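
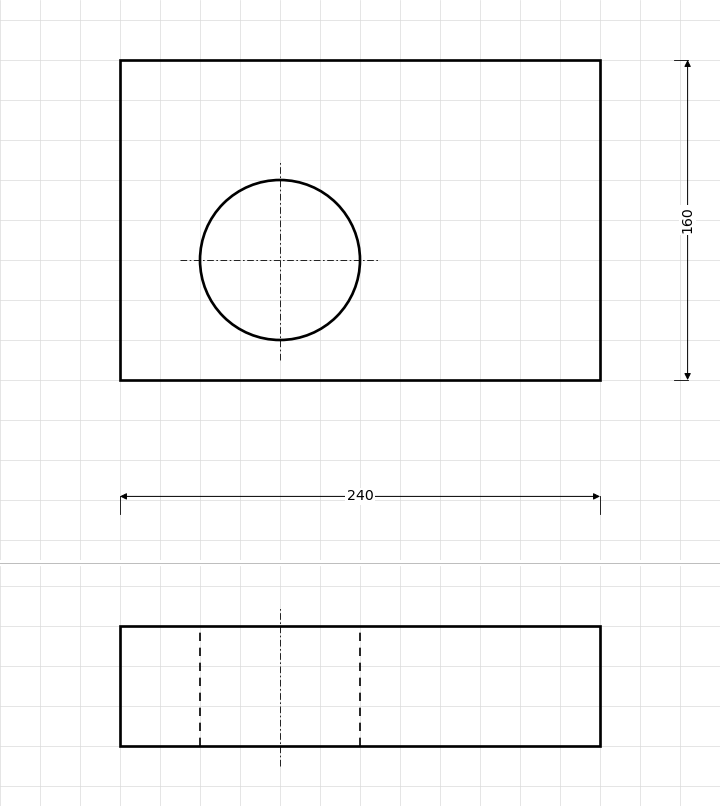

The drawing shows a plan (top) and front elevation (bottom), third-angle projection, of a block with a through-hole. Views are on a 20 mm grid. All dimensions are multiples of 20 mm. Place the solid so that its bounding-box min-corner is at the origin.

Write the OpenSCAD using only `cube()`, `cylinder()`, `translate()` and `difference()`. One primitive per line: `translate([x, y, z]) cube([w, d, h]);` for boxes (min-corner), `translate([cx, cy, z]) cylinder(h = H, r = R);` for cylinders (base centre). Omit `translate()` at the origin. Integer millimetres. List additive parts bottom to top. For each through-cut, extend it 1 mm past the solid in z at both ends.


difference() {
  cube([240, 160, 60]);
  translate([80, 60, -1]) cylinder(h = 62, r = 40);
}


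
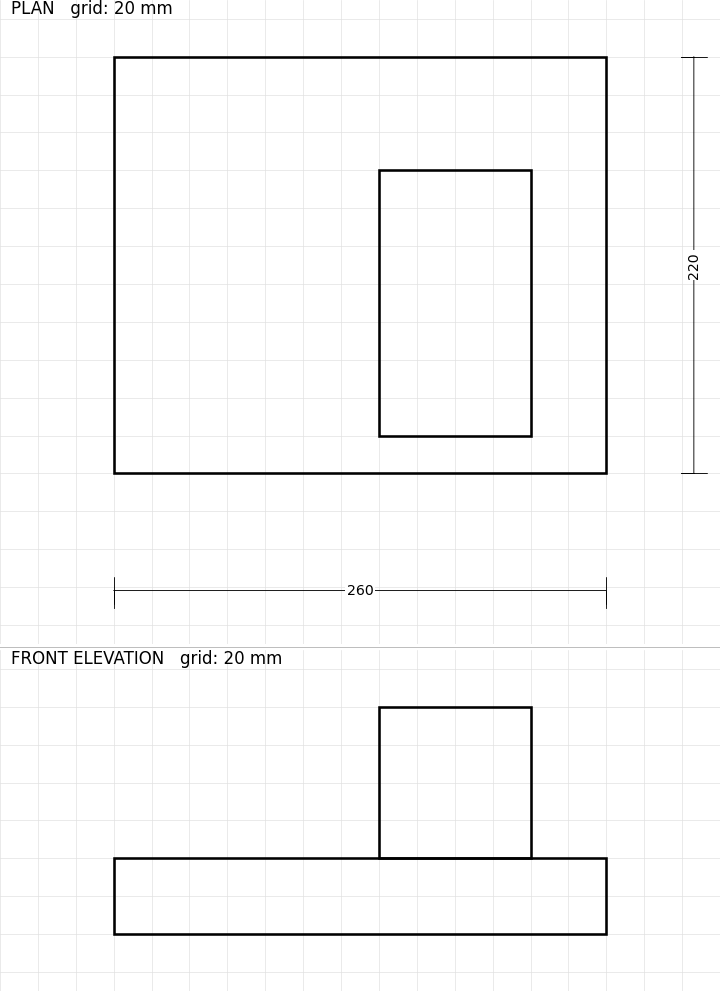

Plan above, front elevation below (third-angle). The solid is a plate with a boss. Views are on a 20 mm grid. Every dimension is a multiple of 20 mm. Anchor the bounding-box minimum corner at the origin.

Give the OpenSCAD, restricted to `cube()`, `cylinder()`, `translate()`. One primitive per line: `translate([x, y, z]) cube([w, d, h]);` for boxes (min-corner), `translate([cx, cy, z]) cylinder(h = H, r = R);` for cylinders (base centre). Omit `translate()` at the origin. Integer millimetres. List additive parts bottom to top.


cube([260, 220, 40]);
translate([140, 20, 40]) cube([80, 140, 80]);


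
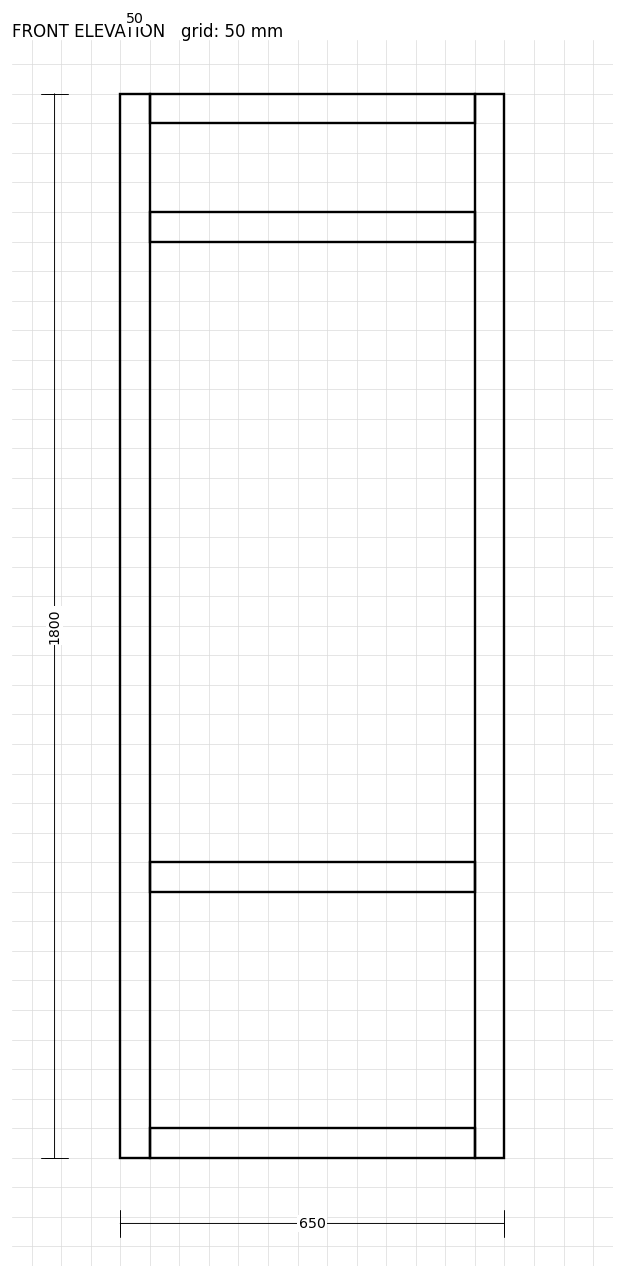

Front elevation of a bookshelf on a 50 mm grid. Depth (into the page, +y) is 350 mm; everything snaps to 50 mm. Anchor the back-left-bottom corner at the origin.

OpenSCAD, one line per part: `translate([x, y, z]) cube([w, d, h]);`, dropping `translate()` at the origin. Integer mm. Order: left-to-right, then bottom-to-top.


cube([50, 350, 1800]);
translate([50, 0, 0]) cube([550, 350, 50]);
translate([50, 0, 450]) cube([550, 350, 50]);
translate([50, 0, 1550]) cube([550, 350, 50]);
translate([50, 0, 1750]) cube([550, 350, 50]);
translate([600, 0, 0]) cube([50, 350, 1800]);


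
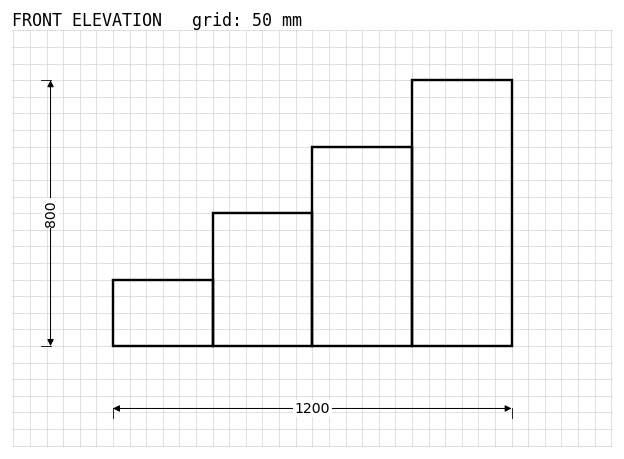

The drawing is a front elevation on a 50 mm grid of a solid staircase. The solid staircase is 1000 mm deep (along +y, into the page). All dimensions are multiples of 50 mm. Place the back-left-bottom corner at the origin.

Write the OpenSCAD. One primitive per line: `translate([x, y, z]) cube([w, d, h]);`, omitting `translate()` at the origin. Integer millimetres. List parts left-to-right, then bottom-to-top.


cube([300, 1000, 200]);
translate([300, 0, 0]) cube([300, 1000, 400]);
translate([600, 0, 0]) cube([300, 1000, 600]);
translate([900, 0, 0]) cube([300, 1000, 800]);


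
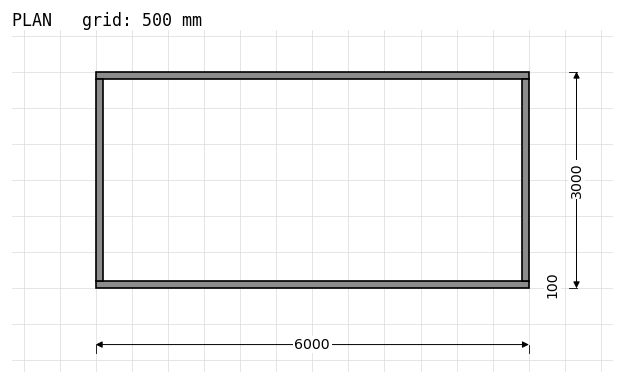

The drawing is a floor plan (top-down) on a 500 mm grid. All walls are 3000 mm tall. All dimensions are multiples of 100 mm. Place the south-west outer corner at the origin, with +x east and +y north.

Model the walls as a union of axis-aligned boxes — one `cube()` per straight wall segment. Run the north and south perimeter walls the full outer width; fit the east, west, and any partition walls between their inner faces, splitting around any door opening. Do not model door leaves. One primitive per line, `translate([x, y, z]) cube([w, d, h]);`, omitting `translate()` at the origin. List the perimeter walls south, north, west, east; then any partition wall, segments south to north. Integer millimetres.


cube([6000, 100, 3000]);
translate([0, 2900, 0]) cube([6000, 100, 3000]);
translate([0, 100, 0]) cube([100, 2800, 3000]);
translate([5900, 100, 0]) cube([100, 2800, 3000]);


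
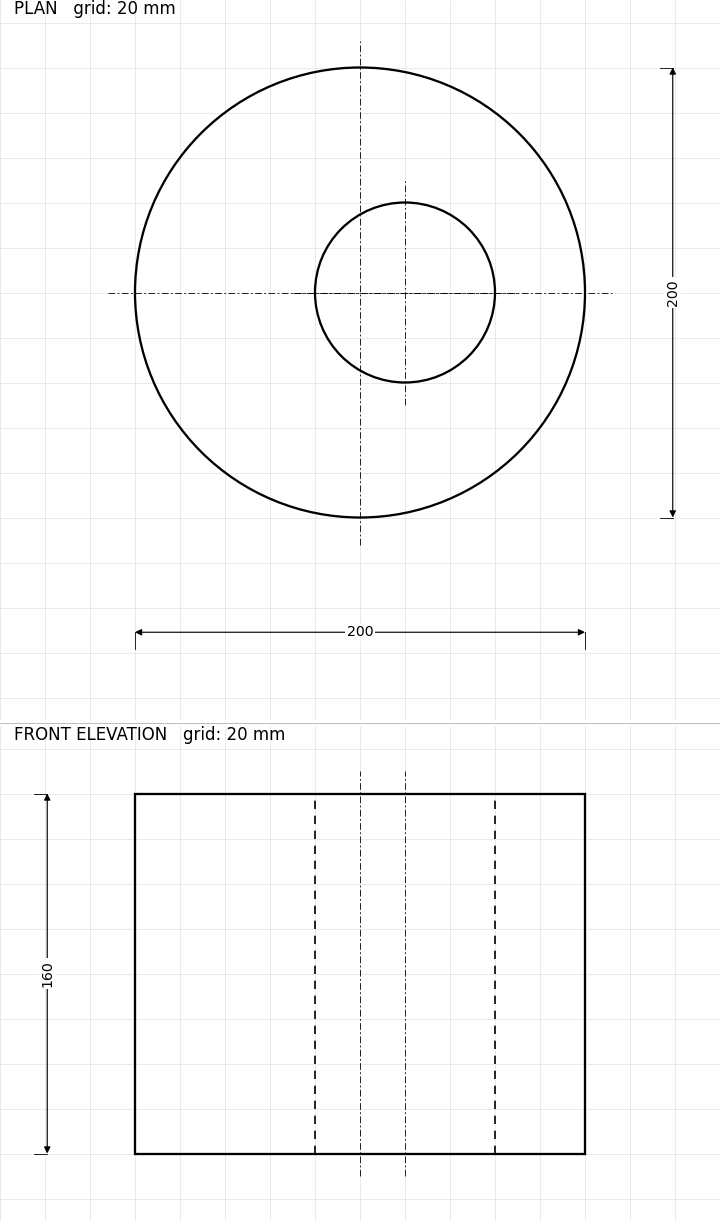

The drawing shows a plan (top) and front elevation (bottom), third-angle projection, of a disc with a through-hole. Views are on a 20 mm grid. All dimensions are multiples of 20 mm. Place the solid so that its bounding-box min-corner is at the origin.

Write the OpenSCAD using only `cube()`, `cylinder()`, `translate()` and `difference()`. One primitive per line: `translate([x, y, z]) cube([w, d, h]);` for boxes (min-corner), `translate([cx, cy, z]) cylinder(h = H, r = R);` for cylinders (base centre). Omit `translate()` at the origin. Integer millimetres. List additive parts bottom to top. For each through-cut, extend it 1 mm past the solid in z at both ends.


difference() {
  translate([100, 100, 0]) cylinder(h = 160, r = 100);
  translate([120, 100, -1]) cylinder(h = 162, r = 40);
}


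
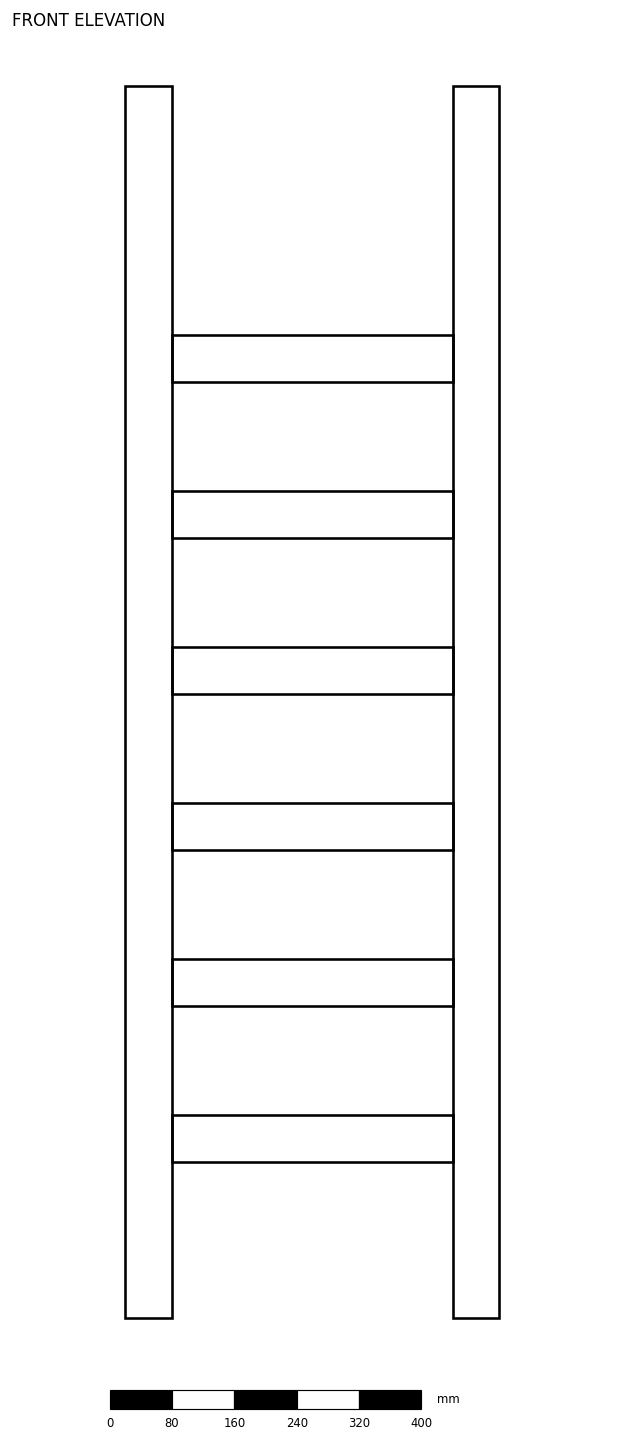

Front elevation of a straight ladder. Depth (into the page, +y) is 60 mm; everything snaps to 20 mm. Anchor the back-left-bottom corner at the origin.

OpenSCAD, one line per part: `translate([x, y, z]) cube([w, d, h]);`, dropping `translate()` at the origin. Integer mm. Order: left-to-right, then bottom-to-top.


cube([60, 60, 1580]);
translate([60, 0, 200]) cube([360, 60, 60]);
translate([60, 0, 400]) cube([360, 60, 60]);
translate([60, 0, 600]) cube([360, 60, 60]);
translate([60, 0, 800]) cube([360, 60, 60]);
translate([60, 0, 1000]) cube([360, 60, 60]);
translate([60, 0, 1200]) cube([360, 60, 60]);
translate([420, 0, 0]) cube([60, 60, 1580]);


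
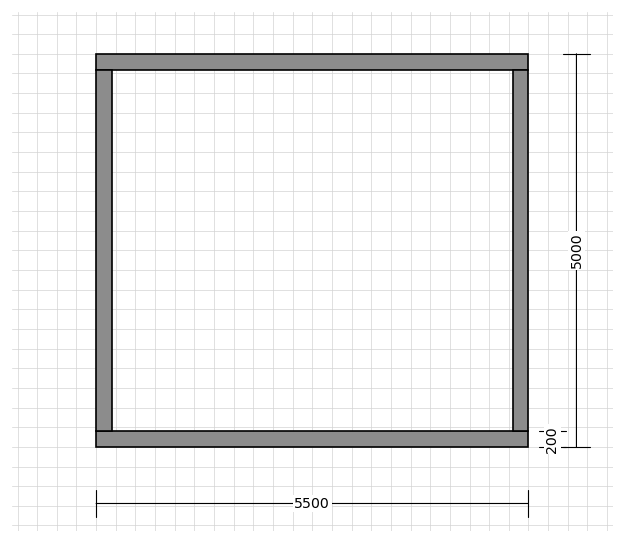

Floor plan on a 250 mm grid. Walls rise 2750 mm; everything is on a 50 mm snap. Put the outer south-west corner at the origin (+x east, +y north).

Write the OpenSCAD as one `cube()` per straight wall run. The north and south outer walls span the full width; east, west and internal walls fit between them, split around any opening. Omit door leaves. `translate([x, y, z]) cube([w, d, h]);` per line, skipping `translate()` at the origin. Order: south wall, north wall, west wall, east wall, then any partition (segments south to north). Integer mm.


cube([5500, 200, 2750]);
translate([0, 4800, 0]) cube([5500, 200, 2750]);
translate([0, 200, 0]) cube([200, 4600, 2750]);
translate([5300, 200, 0]) cube([200, 4600, 2750]);


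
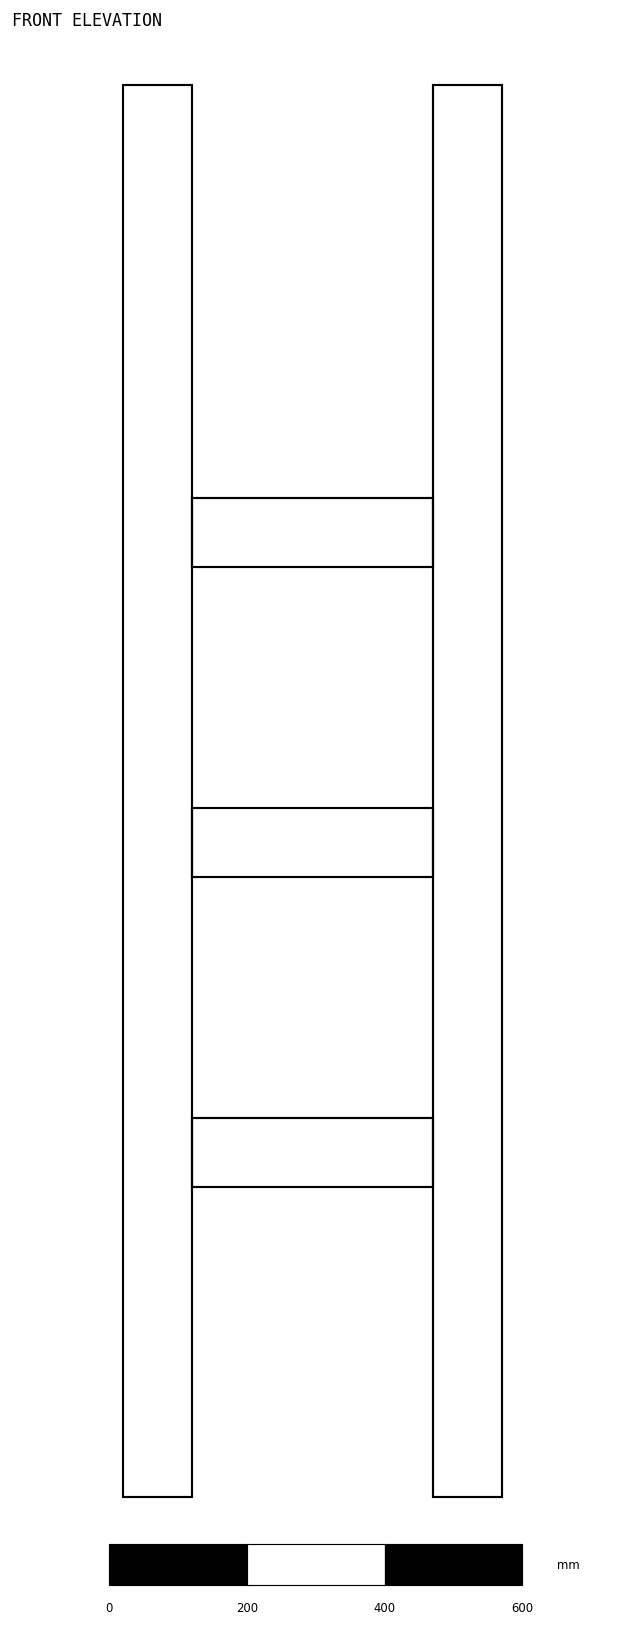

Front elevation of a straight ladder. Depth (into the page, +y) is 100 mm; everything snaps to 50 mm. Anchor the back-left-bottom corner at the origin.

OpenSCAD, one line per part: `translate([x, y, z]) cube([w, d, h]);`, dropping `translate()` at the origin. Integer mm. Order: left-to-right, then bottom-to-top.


cube([100, 100, 2050]);
translate([100, 0, 450]) cube([350, 100, 100]);
translate([100, 0, 900]) cube([350, 100, 100]);
translate([100, 0, 1350]) cube([350, 100, 100]);
translate([450, 0, 0]) cube([100, 100, 2050]);


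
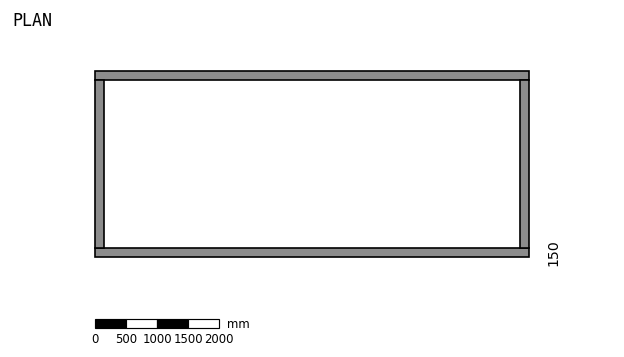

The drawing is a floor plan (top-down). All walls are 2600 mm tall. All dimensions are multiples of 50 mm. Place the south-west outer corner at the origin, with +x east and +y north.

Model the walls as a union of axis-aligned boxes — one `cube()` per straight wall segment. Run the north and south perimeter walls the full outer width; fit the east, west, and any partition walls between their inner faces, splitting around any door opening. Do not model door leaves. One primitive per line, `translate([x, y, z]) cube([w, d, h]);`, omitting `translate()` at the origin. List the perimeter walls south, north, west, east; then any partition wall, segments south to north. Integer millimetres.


cube([7000, 150, 2600]);
translate([0, 2850, 0]) cube([7000, 150, 2600]);
translate([0, 150, 0]) cube([150, 2700, 2600]);
translate([6850, 150, 0]) cube([150, 2700, 2600]);


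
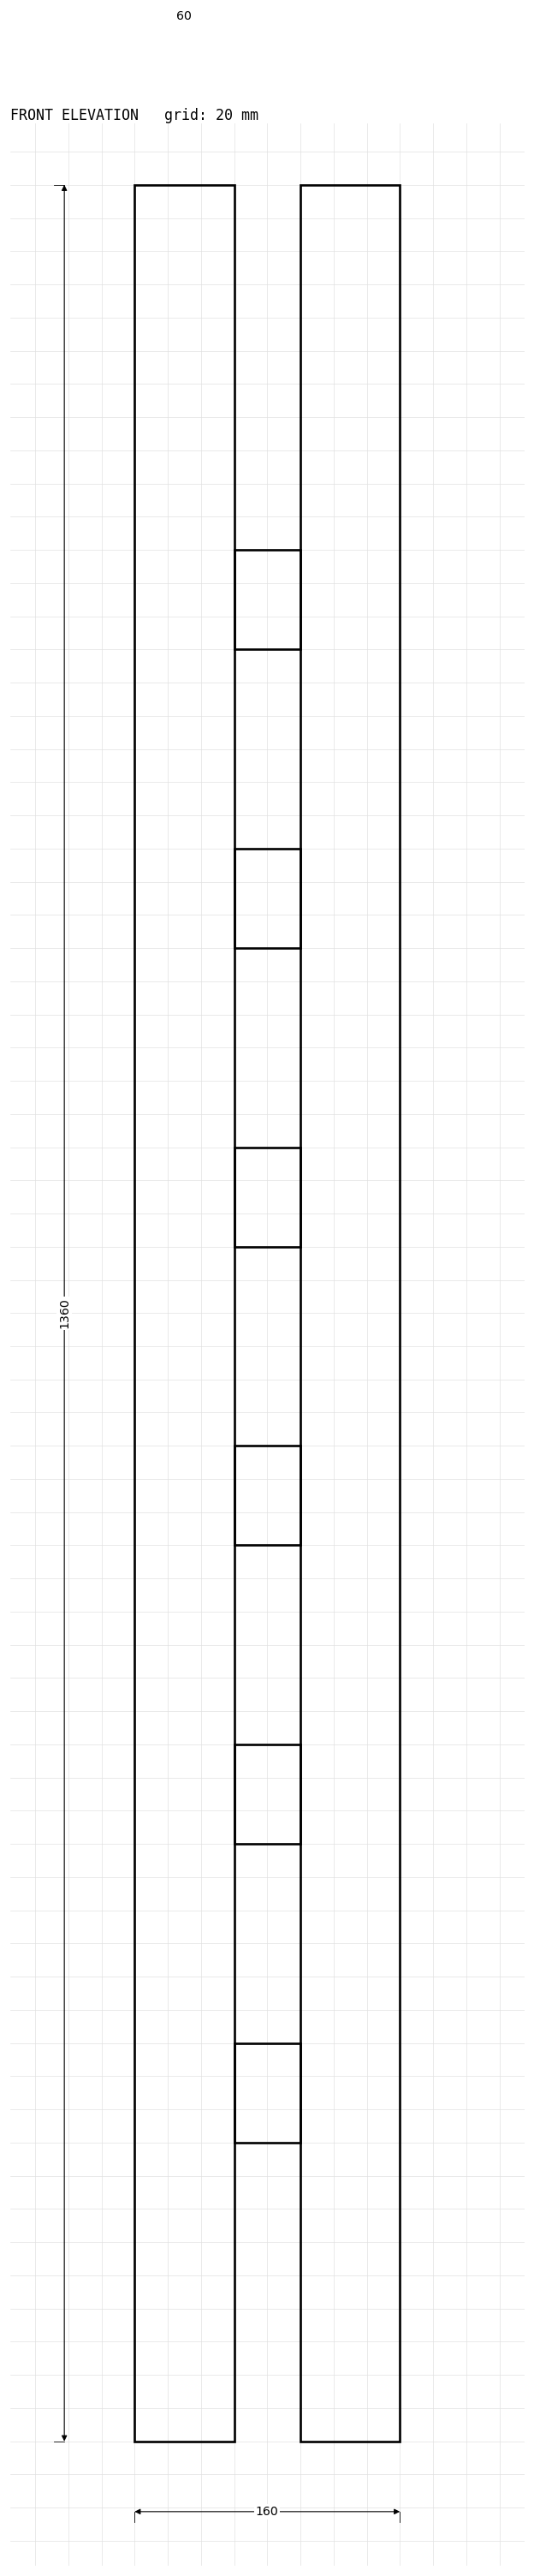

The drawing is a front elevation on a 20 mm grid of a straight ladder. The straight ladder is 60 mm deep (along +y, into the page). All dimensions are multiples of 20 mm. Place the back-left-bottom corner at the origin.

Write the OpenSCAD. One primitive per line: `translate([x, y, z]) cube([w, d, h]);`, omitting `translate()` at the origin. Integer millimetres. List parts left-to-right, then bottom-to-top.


cube([60, 60, 1360]);
translate([60, 0, 180]) cube([40, 60, 60]);
translate([60, 0, 360]) cube([40, 60, 60]);
translate([60, 0, 540]) cube([40, 60, 60]);
translate([60, 0, 720]) cube([40, 60, 60]);
translate([60, 0, 900]) cube([40, 60, 60]);
translate([60, 0, 1080]) cube([40, 60, 60]);
translate([100, 0, 0]) cube([60, 60, 1360]);


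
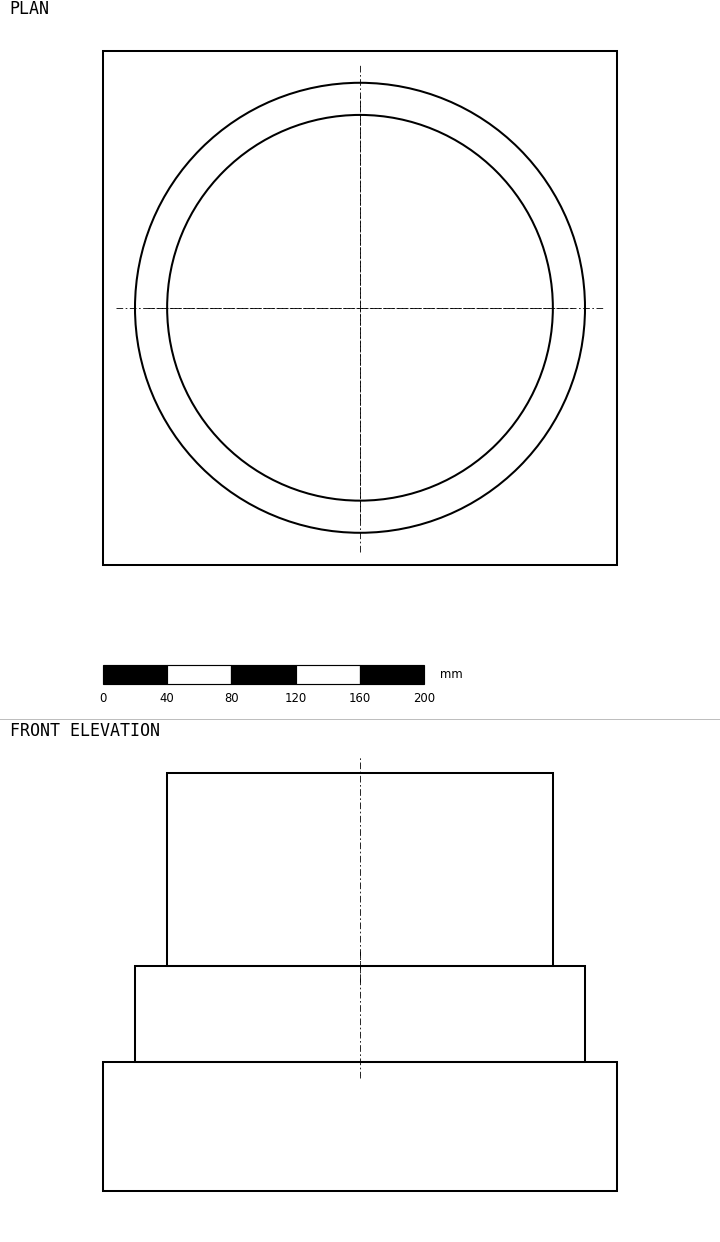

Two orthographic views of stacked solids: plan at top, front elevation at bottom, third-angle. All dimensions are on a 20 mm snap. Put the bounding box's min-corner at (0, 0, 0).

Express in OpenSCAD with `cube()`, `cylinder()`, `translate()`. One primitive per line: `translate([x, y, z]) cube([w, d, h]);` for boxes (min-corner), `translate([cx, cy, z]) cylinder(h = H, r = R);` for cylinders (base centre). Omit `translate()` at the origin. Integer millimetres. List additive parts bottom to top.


cube([320, 320, 80]);
translate([160, 160, 80]) cylinder(h = 60, r = 140);
translate([160, 160, 140]) cylinder(h = 120, r = 120);


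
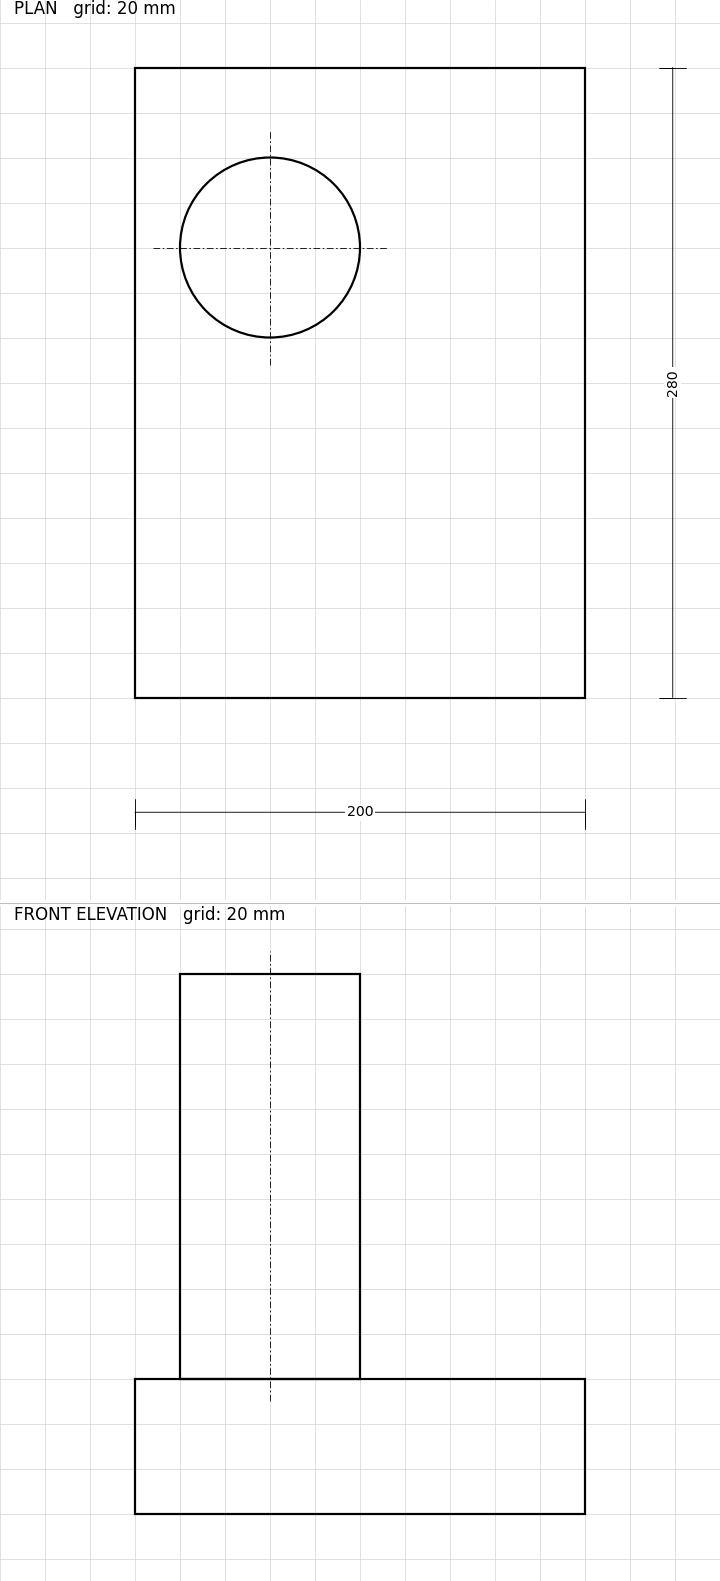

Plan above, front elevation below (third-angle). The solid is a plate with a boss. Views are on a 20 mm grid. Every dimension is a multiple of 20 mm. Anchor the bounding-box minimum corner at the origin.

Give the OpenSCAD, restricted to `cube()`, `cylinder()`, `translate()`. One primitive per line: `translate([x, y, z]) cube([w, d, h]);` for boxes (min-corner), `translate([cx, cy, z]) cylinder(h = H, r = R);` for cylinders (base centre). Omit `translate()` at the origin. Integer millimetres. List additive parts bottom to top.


cube([200, 280, 60]);
translate([60, 200, 60]) cylinder(h = 180, r = 40);


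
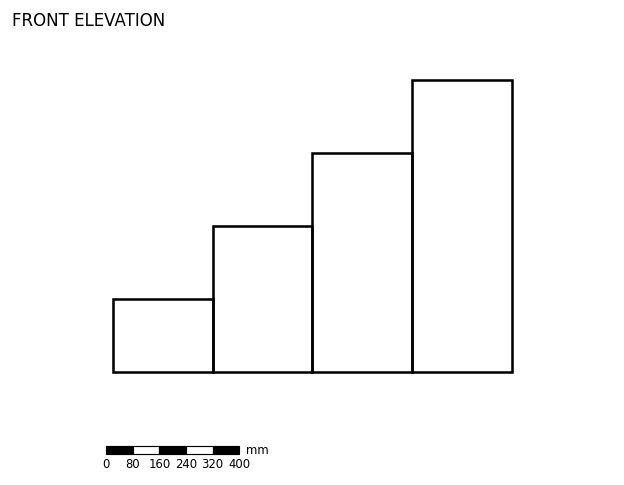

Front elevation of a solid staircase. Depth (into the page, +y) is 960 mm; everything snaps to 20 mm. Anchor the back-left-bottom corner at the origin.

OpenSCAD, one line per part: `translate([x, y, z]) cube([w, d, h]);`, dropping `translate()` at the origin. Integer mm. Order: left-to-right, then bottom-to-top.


cube([300, 960, 220]);
translate([300, 0, 0]) cube([300, 960, 440]);
translate([600, 0, 0]) cube([300, 960, 660]);
translate([900, 0, 0]) cube([300, 960, 880]);


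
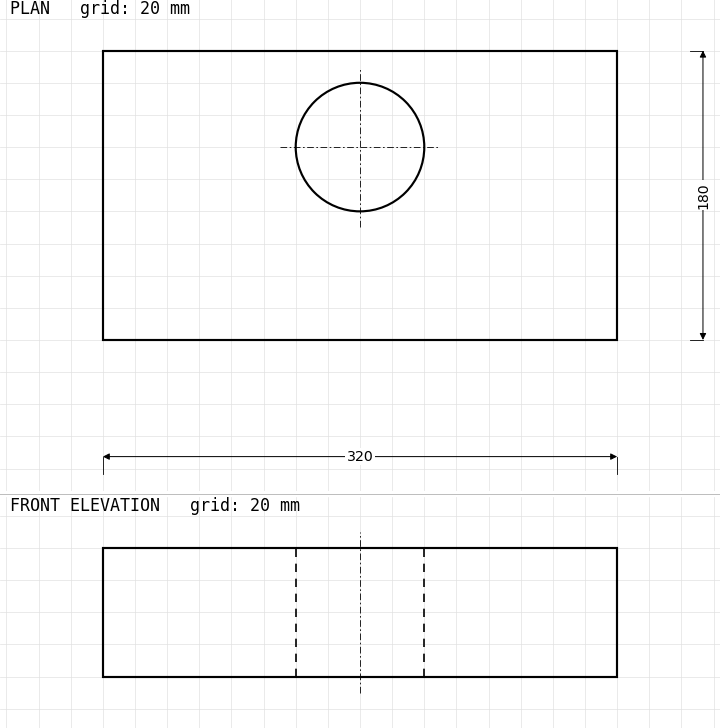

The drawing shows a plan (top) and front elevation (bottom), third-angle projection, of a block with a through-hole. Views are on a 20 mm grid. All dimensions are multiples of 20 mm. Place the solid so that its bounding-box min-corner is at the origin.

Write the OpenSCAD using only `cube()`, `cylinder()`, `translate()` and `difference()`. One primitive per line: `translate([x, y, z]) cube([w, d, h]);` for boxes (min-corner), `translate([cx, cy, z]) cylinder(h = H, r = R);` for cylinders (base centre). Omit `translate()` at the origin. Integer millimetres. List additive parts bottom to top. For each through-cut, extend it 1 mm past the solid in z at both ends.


difference() {
  cube([320, 180, 80]);
  translate([160, 120, -1]) cylinder(h = 82, r = 40);
}


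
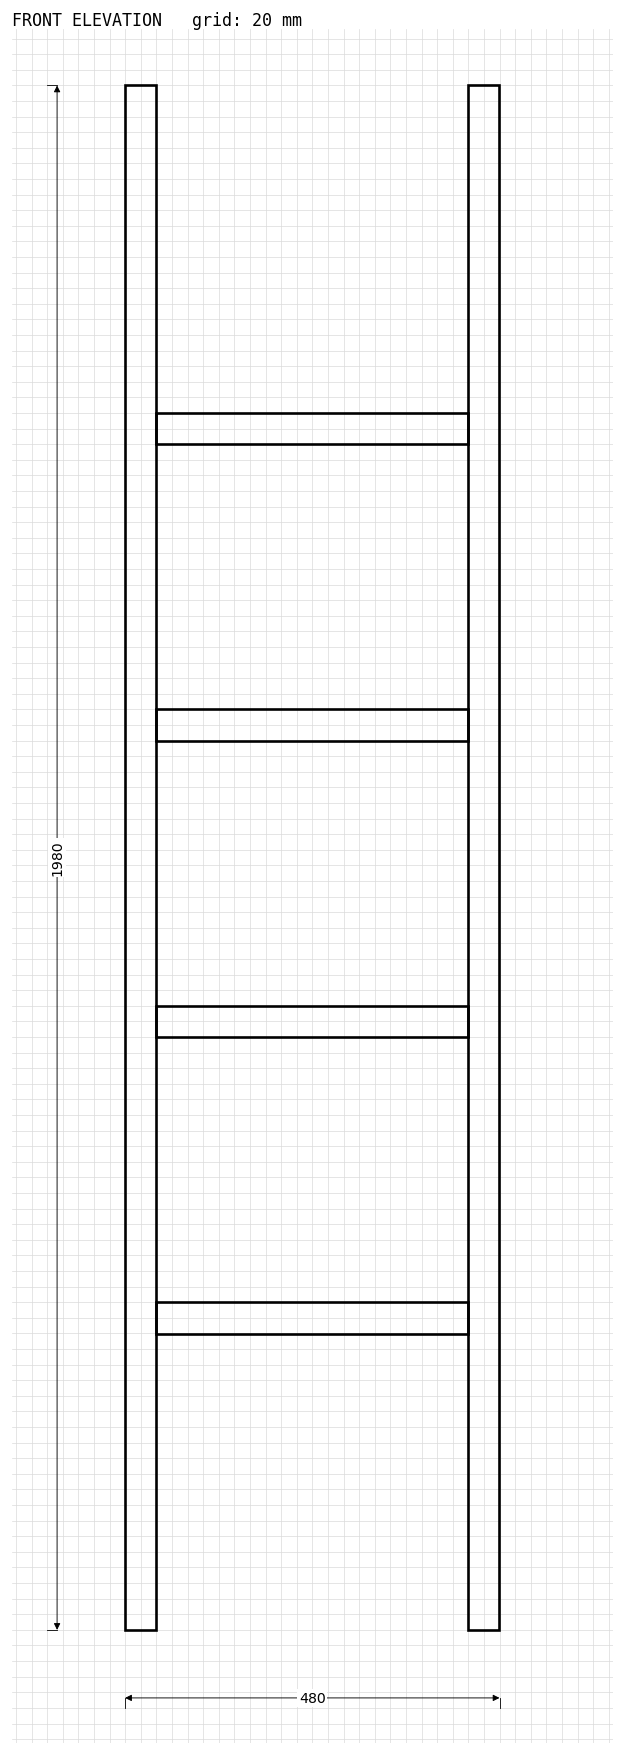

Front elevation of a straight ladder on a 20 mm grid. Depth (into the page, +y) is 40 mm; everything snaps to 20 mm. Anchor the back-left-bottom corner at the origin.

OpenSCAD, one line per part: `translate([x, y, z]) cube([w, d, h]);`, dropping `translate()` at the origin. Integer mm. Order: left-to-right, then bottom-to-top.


cube([40, 40, 1980]);
translate([40, 0, 380]) cube([400, 40, 40]);
translate([40, 0, 760]) cube([400, 40, 40]);
translate([40, 0, 1140]) cube([400, 40, 40]);
translate([40, 0, 1520]) cube([400, 40, 40]);
translate([440, 0, 0]) cube([40, 40, 1980]);


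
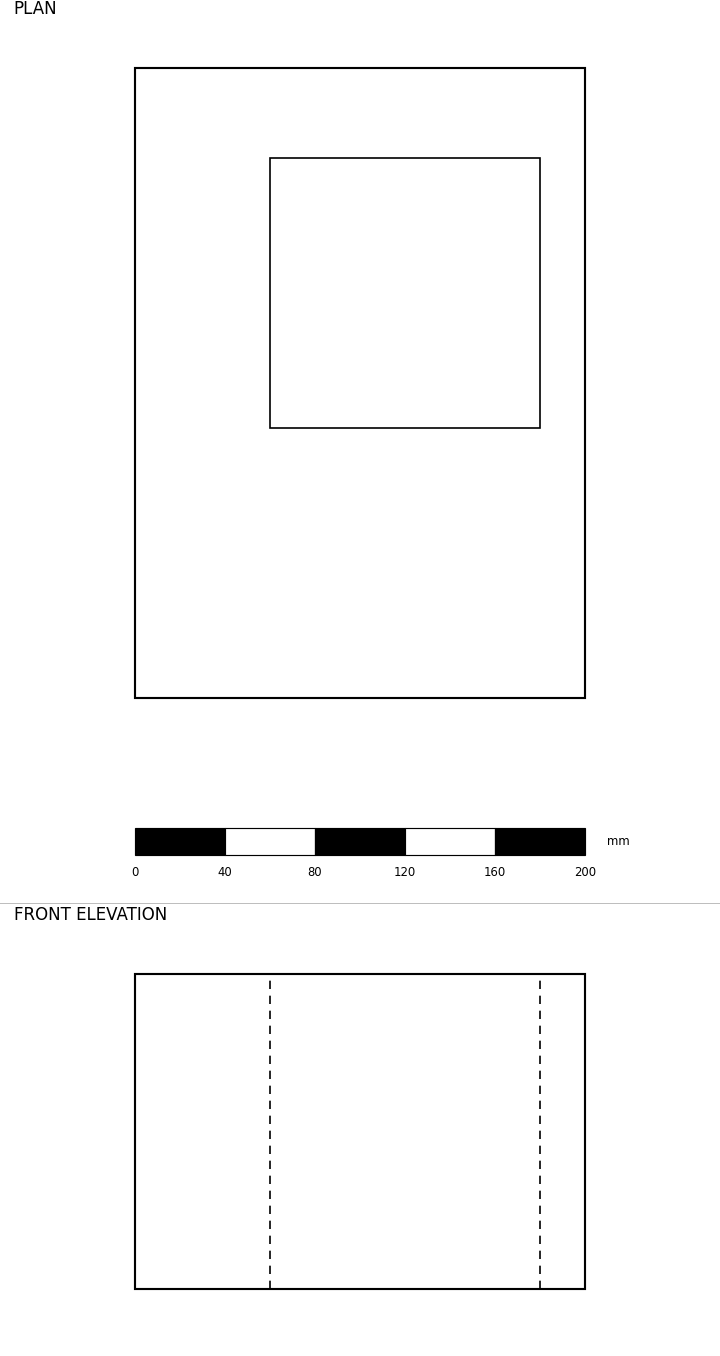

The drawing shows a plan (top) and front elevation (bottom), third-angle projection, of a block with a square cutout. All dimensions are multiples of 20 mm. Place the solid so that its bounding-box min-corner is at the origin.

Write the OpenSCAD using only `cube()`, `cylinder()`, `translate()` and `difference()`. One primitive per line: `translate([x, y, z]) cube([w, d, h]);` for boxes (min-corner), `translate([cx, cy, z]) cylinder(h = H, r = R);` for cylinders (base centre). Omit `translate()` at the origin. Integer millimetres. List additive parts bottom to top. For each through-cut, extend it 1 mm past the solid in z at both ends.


difference() {
  cube([200, 280, 140]);
  translate([60, 120, -1]) cube([120, 120, 142]);
}


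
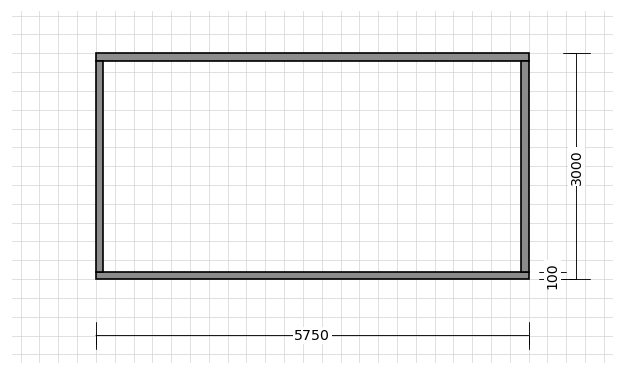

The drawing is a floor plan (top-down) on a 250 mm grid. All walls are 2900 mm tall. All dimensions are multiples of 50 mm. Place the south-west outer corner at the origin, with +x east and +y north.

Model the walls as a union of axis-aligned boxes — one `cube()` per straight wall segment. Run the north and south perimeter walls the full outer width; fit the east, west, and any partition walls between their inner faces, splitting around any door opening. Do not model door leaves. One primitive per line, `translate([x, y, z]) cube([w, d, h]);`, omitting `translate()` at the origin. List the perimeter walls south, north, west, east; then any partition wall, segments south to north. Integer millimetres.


cube([5750, 100, 2900]);
translate([0, 2900, 0]) cube([5750, 100, 2900]);
translate([0, 100, 0]) cube([100, 2800, 2900]);
translate([5650, 100, 0]) cube([100, 2800, 2900]);


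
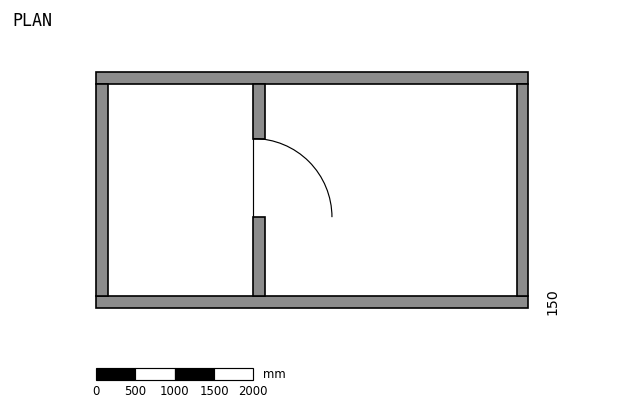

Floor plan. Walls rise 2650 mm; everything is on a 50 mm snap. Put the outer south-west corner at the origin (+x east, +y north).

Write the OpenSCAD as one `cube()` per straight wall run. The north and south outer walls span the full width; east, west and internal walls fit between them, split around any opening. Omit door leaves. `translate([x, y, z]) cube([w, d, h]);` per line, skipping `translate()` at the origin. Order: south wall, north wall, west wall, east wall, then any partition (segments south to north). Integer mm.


cube([5500, 150, 2650]);
translate([0, 2850, 0]) cube([5500, 150, 2650]);
translate([0, 150, 0]) cube([150, 2700, 2650]);
translate([5350, 150, 0]) cube([150, 2700, 2650]);
translate([2000, 150, 0]) cube([150, 1000, 2650]);
translate([2000, 2150, 0]) cube([150, 700, 2650]);


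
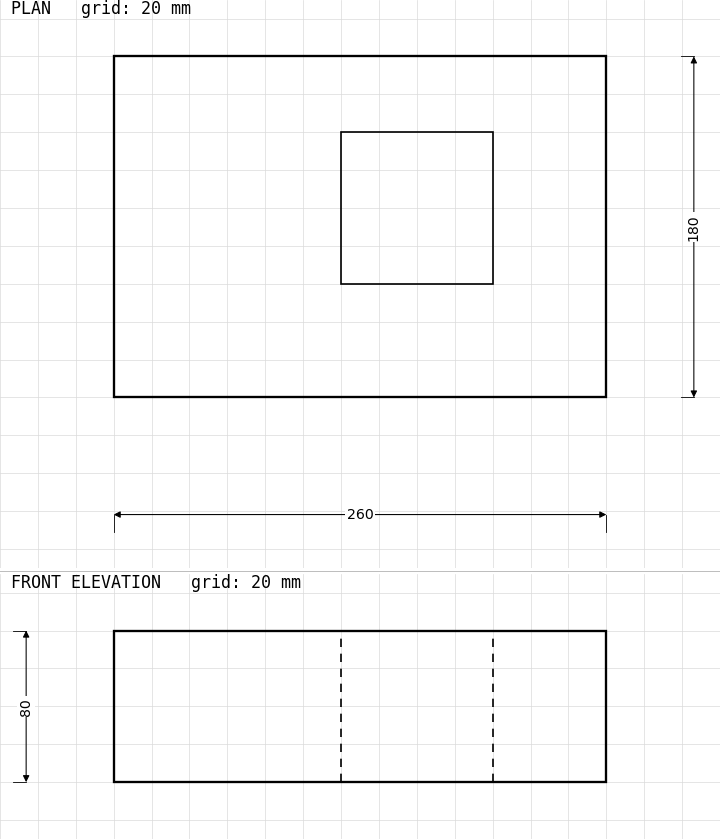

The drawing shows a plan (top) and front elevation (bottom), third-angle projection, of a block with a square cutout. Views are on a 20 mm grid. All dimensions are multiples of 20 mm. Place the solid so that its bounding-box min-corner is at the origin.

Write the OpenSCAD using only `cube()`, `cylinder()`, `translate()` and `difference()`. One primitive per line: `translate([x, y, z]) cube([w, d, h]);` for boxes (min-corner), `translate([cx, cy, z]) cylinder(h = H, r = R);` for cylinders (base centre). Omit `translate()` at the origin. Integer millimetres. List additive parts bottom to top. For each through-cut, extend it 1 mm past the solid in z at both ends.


difference() {
  cube([260, 180, 80]);
  translate([120, 60, -1]) cube([80, 80, 82]);
}


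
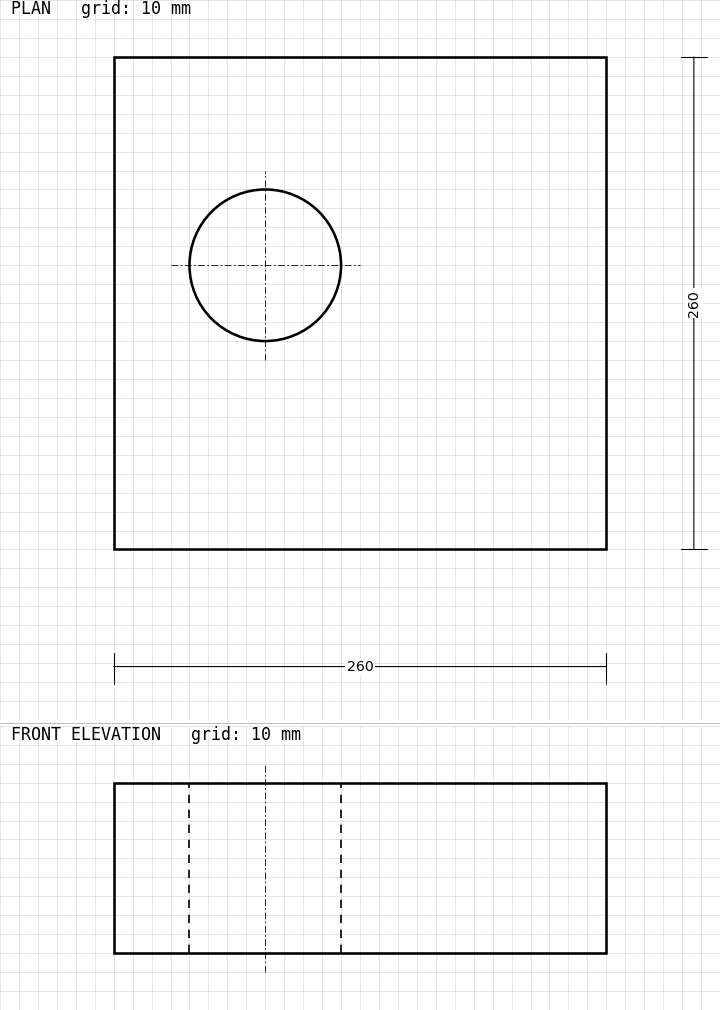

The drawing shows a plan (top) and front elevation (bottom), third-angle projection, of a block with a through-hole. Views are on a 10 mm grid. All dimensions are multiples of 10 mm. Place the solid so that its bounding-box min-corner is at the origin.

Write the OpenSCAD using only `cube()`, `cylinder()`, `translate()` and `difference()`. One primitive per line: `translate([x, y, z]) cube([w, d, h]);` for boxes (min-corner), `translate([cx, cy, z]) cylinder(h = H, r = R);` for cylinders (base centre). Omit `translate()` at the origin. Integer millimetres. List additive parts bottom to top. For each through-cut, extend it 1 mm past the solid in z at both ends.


difference() {
  cube([260, 260, 90]);
  translate([80, 150, -1]) cylinder(h = 92, r = 40);
}


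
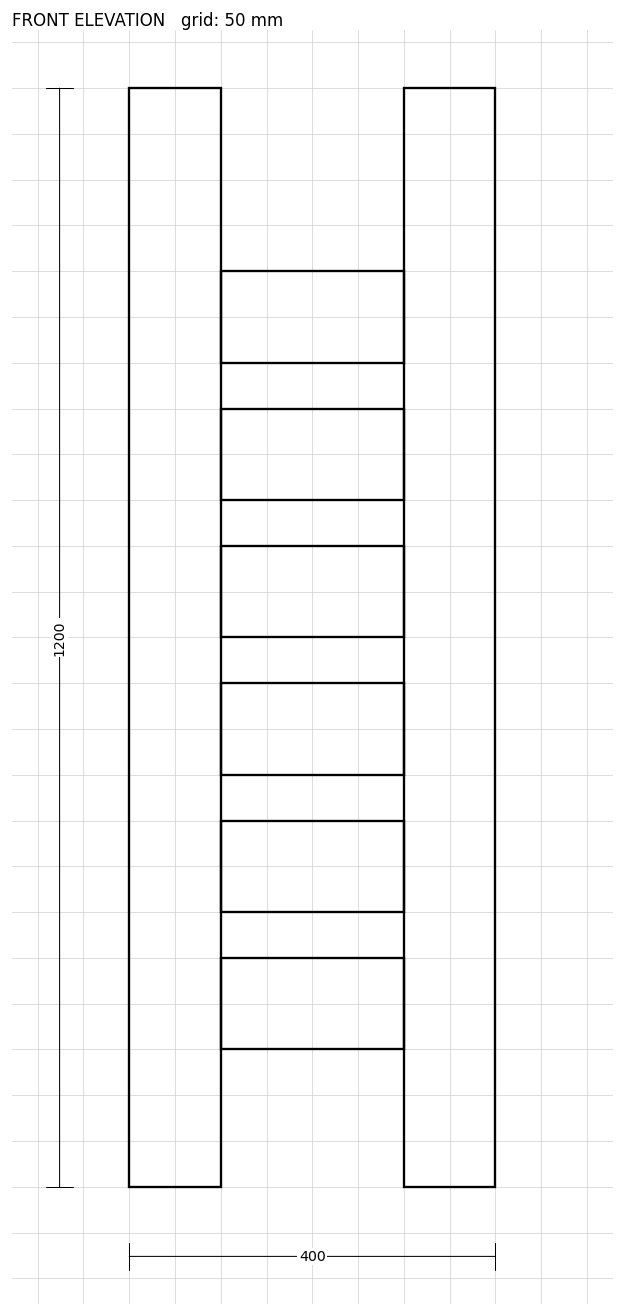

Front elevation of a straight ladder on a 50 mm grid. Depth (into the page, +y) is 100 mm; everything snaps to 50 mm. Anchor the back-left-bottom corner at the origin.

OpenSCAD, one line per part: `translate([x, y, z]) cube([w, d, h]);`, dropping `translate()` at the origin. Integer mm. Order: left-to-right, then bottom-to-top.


cube([100, 100, 1200]);
translate([100, 0, 150]) cube([200, 100, 100]);
translate([100, 0, 300]) cube([200, 100, 100]);
translate([100, 0, 450]) cube([200, 100, 100]);
translate([100, 0, 600]) cube([200, 100, 100]);
translate([100, 0, 750]) cube([200, 100, 100]);
translate([100, 0, 900]) cube([200, 100, 100]);
translate([300, 0, 0]) cube([100, 100, 1200]);


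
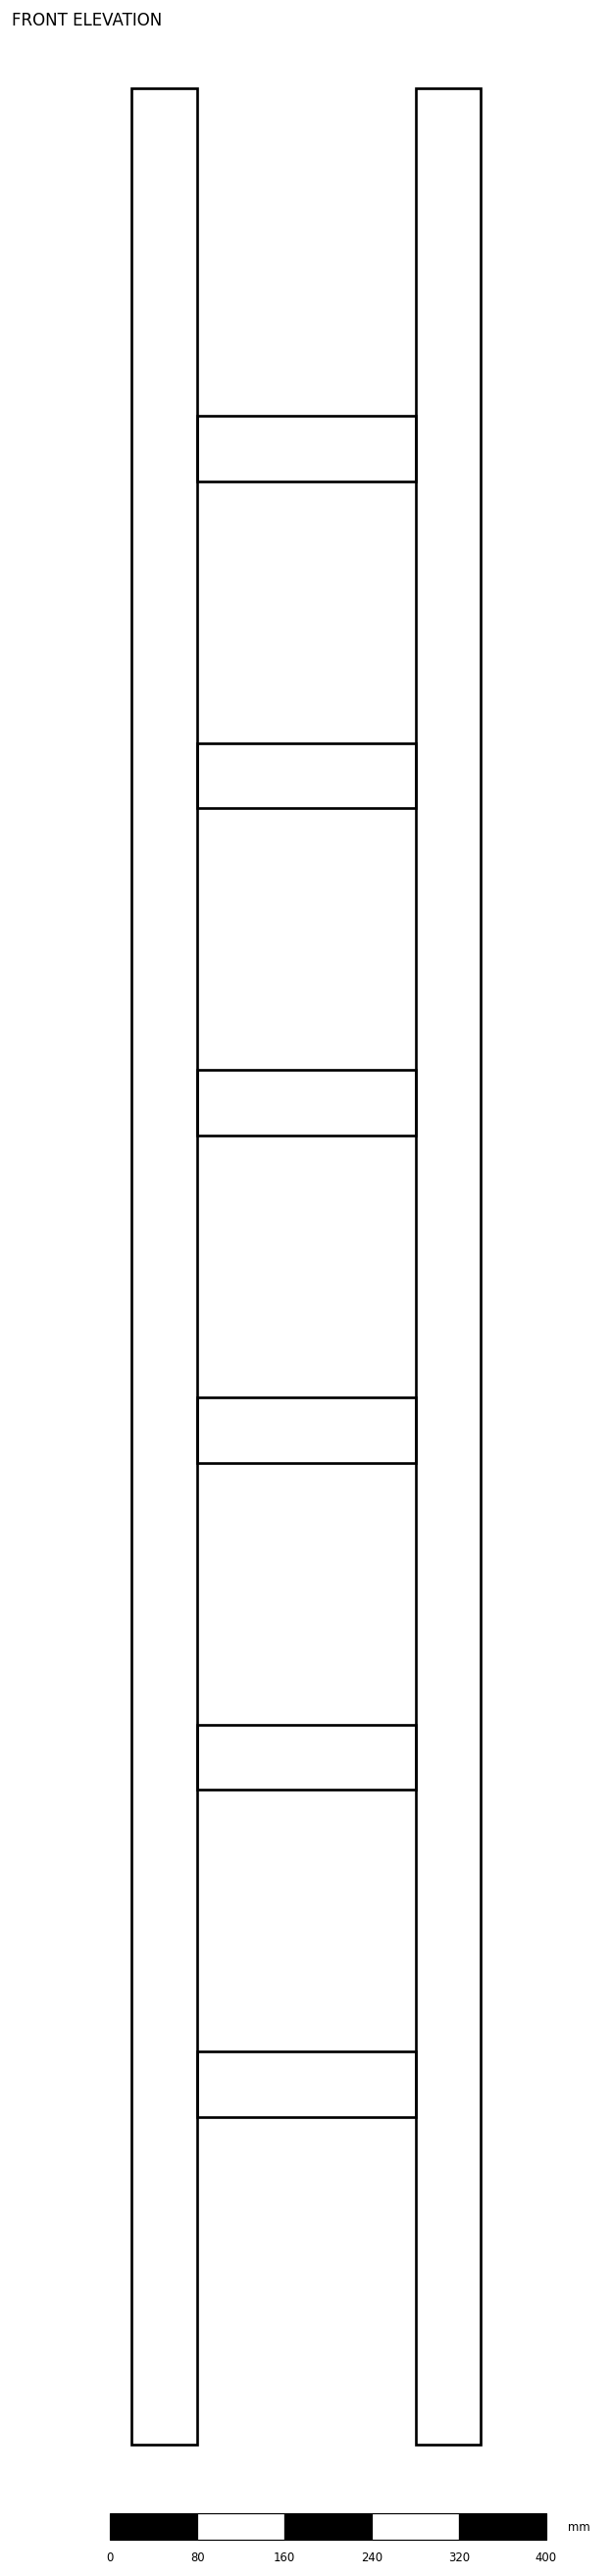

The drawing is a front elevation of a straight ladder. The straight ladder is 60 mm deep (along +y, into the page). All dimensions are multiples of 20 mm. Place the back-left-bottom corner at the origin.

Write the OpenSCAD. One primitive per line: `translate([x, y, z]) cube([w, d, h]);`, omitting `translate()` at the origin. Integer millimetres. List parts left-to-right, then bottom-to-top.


cube([60, 60, 2160]);
translate([60, 0, 300]) cube([200, 60, 60]);
translate([60, 0, 600]) cube([200, 60, 60]);
translate([60, 0, 900]) cube([200, 60, 60]);
translate([60, 0, 1200]) cube([200, 60, 60]);
translate([60, 0, 1500]) cube([200, 60, 60]);
translate([60, 0, 1800]) cube([200, 60, 60]);
translate([260, 0, 0]) cube([60, 60, 2160]);


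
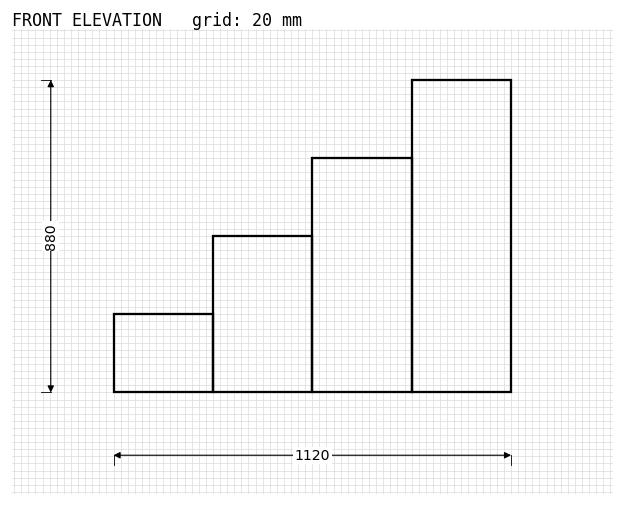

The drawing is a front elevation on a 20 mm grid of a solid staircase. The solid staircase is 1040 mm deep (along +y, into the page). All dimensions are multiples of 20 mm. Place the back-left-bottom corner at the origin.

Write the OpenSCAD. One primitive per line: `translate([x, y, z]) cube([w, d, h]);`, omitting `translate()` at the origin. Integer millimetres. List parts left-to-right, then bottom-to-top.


cube([280, 1040, 220]);
translate([280, 0, 0]) cube([280, 1040, 440]);
translate([560, 0, 0]) cube([280, 1040, 660]);
translate([840, 0, 0]) cube([280, 1040, 880]);


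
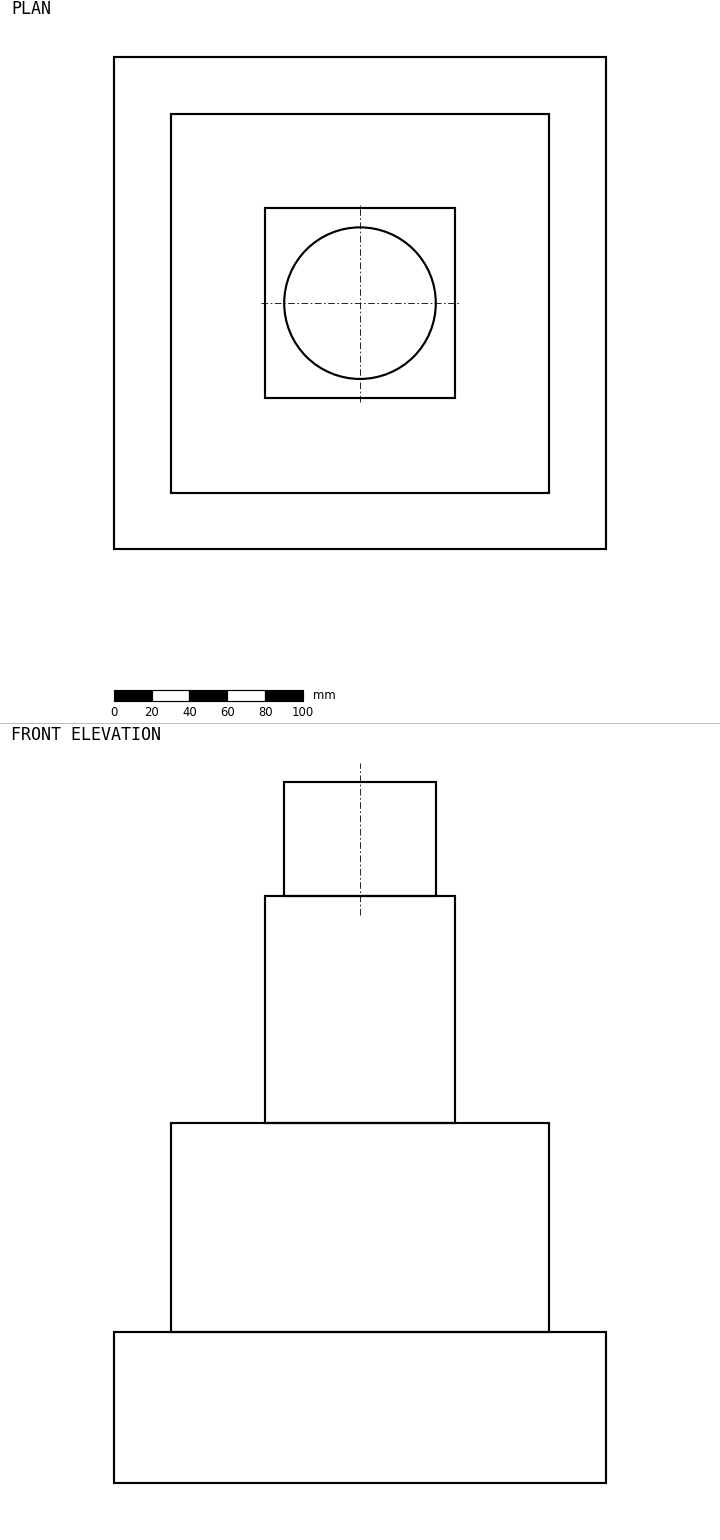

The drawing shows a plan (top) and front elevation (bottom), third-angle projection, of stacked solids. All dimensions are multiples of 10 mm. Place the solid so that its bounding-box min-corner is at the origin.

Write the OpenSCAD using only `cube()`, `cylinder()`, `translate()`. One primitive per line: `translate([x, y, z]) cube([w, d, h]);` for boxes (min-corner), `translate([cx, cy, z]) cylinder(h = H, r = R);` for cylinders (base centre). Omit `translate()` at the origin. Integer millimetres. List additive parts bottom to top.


cube([260, 260, 80]);
translate([30, 30, 80]) cube([200, 200, 110]);
translate([80, 80, 190]) cube([100, 100, 120]);
translate([130, 130, 310]) cylinder(h = 60, r = 40);


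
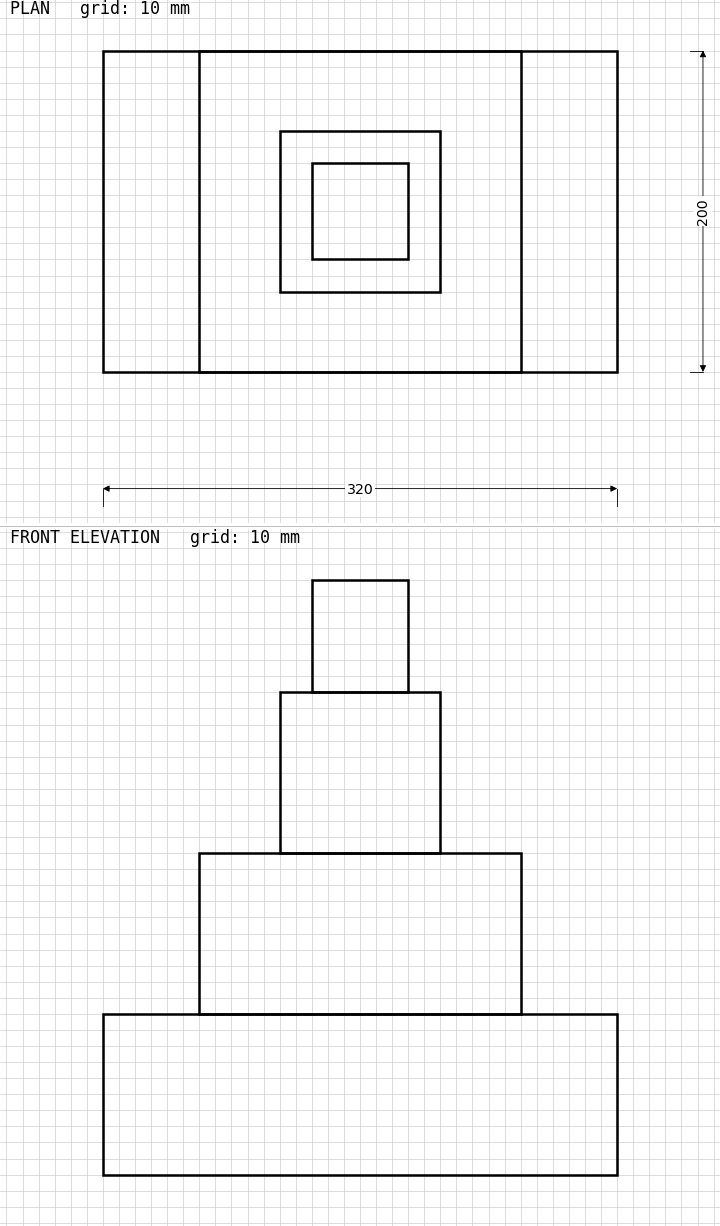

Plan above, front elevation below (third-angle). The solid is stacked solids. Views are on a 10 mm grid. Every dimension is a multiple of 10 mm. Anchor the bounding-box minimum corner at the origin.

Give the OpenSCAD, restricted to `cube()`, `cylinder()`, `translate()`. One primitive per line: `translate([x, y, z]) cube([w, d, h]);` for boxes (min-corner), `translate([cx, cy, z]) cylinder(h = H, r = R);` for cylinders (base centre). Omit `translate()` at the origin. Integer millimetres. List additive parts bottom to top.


cube([320, 200, 100]);
translate([60, 0, 100]) cube([200, 200, 100]);
translate([110, 50, 200]) cube([100, 100, 100]);
translate([130, 70, 300]) cube([60, 60, 70]);


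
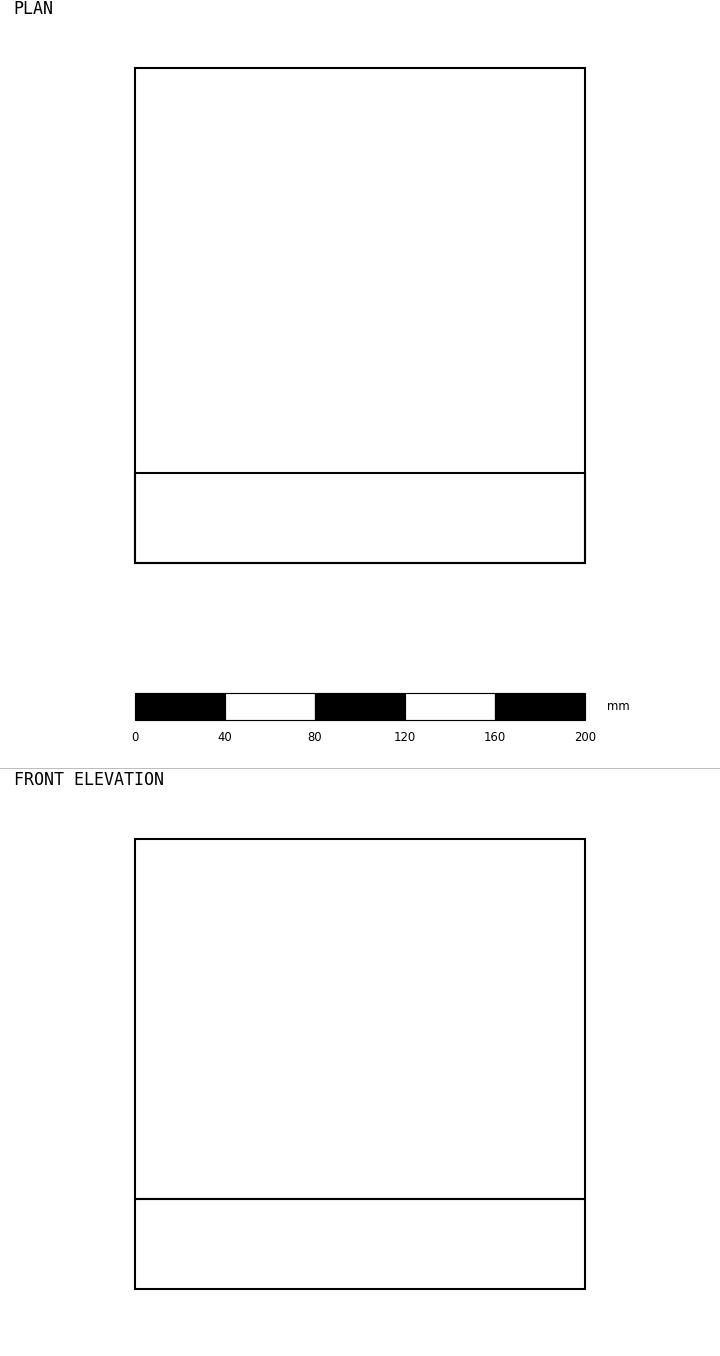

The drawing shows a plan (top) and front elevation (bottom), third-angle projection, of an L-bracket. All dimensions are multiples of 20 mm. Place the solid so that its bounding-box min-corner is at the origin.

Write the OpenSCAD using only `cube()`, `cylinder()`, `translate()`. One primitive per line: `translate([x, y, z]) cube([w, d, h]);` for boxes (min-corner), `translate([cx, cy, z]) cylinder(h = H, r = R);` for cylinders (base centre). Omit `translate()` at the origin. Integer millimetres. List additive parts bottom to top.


cube([200, 220, 40]);
translate([0, 0, 40]) cube([200, 40, 160]);


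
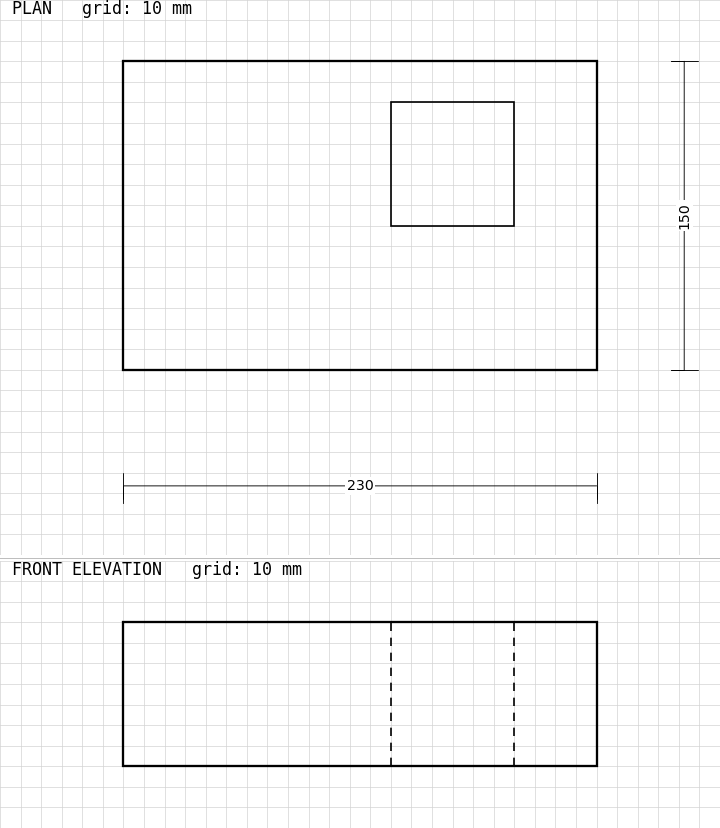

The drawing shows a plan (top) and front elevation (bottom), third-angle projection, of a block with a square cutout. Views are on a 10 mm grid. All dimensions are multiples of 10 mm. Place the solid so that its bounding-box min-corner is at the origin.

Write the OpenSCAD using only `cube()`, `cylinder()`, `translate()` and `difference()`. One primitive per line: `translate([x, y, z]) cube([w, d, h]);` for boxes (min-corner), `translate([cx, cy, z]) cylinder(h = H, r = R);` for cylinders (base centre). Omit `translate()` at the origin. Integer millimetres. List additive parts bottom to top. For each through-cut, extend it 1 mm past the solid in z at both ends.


difference() {
  cube([230, 150, 70]);
  translate([130, 70, -1]) cube([60, 60, 72]);
}


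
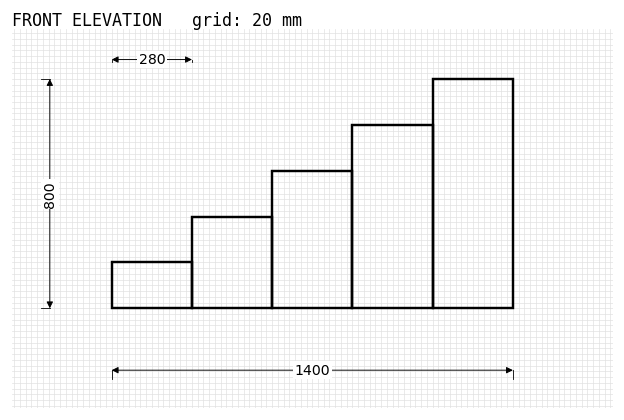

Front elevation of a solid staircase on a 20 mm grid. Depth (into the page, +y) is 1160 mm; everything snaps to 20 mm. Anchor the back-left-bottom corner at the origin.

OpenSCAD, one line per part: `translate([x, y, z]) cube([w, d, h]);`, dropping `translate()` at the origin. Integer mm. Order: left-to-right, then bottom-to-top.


cube([280, 1160, 160]);
translate([280, 0, 0]) cube([280, 1160, 320]);
translate([560, 0, 0]) cube([280, 1160, 480]);
translate([840, 0, 0]) cube([280, 1160, 640]);
translate([1120, 0, 0]) cube([280, 1160, 800]);


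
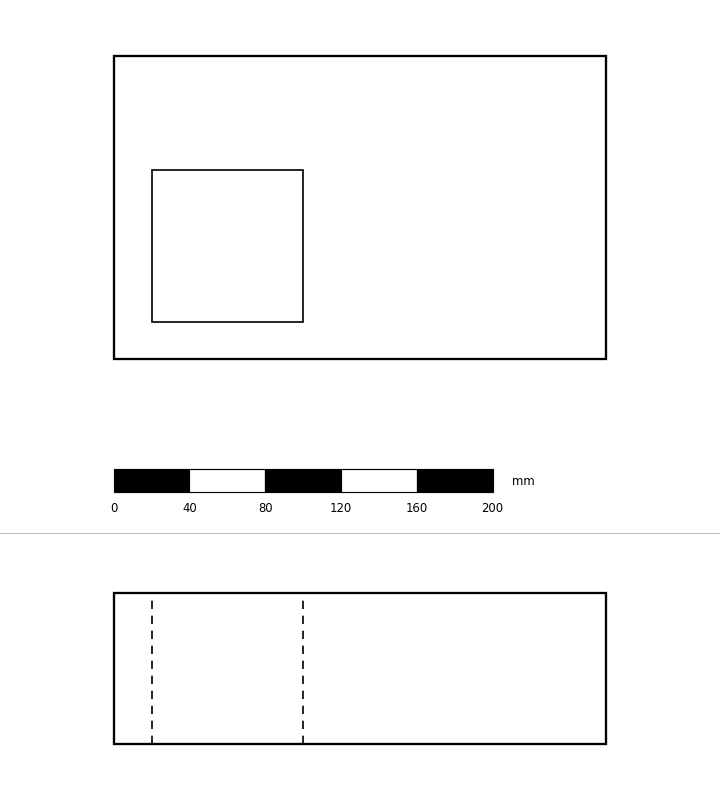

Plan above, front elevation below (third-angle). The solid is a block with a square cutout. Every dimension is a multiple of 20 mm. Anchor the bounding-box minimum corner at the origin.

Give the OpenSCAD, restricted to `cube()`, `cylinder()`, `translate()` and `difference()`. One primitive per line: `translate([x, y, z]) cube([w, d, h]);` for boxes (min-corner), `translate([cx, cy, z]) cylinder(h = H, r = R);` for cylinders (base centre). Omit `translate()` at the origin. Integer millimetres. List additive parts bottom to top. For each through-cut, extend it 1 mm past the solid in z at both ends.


difference() {
  cube([260, 160, 80]);
  translate([20, 20, -1]) cube([80, 80, 82]);
}


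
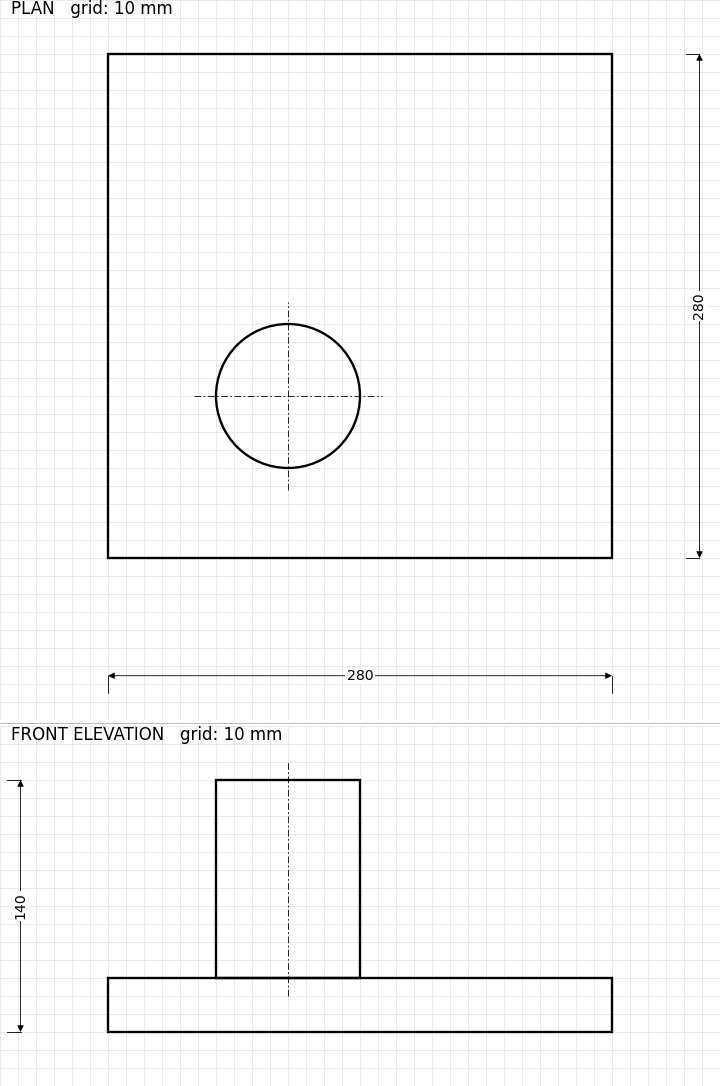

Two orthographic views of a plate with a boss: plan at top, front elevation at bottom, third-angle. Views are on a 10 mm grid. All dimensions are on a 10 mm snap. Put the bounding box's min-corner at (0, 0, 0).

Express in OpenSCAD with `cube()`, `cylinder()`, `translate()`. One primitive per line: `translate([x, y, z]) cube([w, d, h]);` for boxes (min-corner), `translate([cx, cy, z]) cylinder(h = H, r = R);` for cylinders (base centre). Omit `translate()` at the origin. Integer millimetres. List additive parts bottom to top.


cube([280, 280, 30]);
translate([100, 90, 30]) cylinder(h = 110, r = 40);


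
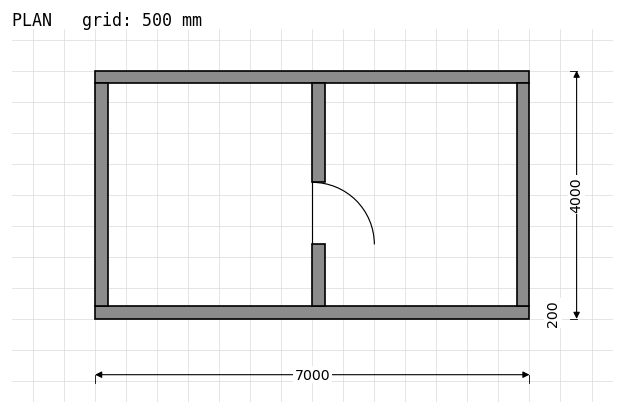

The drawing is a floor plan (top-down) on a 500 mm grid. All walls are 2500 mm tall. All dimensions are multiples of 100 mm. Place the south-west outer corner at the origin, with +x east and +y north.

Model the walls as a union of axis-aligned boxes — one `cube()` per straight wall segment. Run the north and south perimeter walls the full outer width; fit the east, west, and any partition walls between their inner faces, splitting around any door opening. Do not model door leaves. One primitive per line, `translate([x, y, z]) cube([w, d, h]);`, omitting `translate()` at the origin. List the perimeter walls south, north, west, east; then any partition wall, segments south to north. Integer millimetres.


cube([7000, 200, 2500]);
translate([0, 3800, 0]) cube([7000, 200, 2500]);
translate([0, 200, 0]) cube([200, 3600, 2500]);
translate([6800, 200, 0]) cube([200, 3600, 2500]);
translate([3500, 200, 0]) cube([200, 1000, 2500]);
translate([3500, 2200, 0]) cube([200, 1600, 2500]);


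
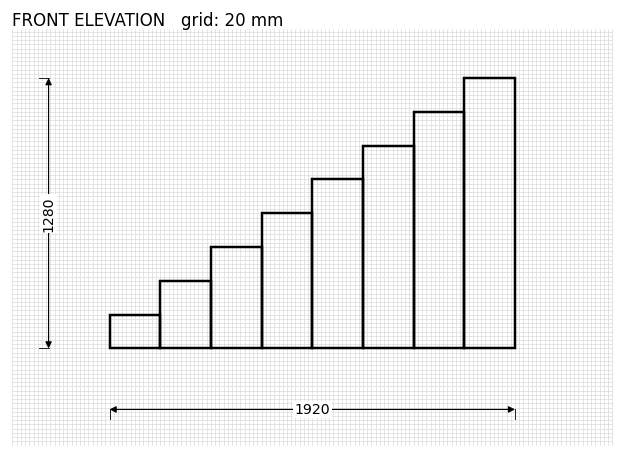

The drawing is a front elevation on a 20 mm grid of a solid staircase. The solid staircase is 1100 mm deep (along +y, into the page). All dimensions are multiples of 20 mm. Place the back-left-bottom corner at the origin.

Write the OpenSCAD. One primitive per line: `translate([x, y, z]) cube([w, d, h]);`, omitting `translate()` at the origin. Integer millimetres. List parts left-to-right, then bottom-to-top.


cube([240, 1100, 160]);
translate([240, 0, 0]) cube([240, 1100, 320]);
translate([480, 0, 0]) cube([240, 1100, 480]);
translate([720, 0, 0]) cube([240, 1100, 640]);
translate([960, 0, 0]) cube([240, 1100, 800]);
translate([1200, 0, 0]) cube([240, 1100, 960]);
translate([1440, 0, 0]) cube([240, 1100, 1120]);
translate([1680, 0, 0]) cube([240, 1100, 1280]);
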